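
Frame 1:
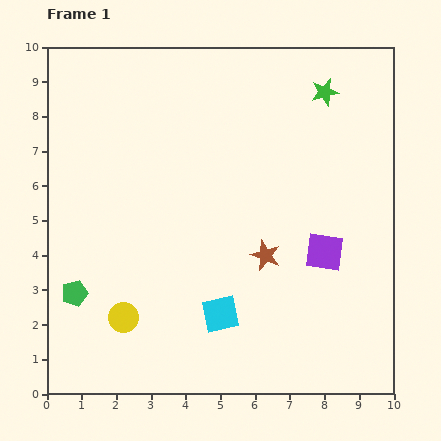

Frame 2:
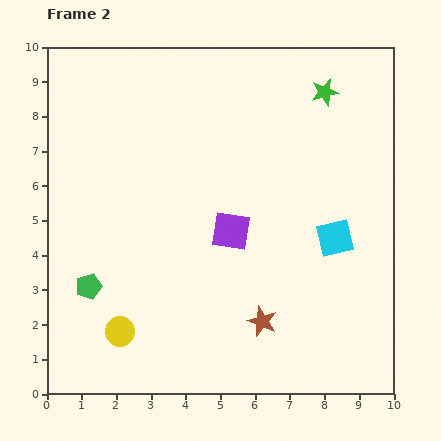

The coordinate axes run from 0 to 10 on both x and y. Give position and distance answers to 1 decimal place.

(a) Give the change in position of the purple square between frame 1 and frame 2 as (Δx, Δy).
(-2.7, 0.6)

The purple square was at (8.0, 4.1) in frame 1 and (5.3, 4.7) in frame 2.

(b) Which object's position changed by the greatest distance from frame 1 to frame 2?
the cyan square

(moved 4.0; next 2.8)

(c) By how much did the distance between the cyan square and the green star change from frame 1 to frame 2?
-2.9

Distance in frame 1: 7.1. Distance in frame 2: 4.2.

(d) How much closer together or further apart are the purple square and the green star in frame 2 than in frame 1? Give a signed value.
+0.2

Distance in frame 1: 4.6. Distance in frame 2: 4.8.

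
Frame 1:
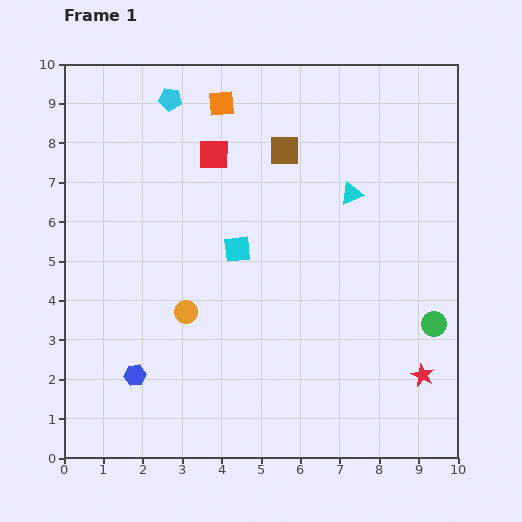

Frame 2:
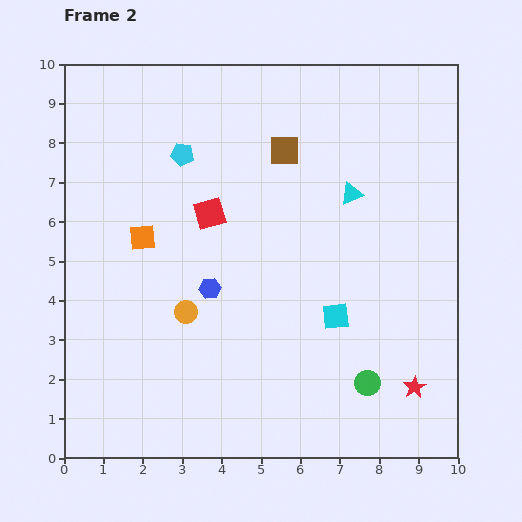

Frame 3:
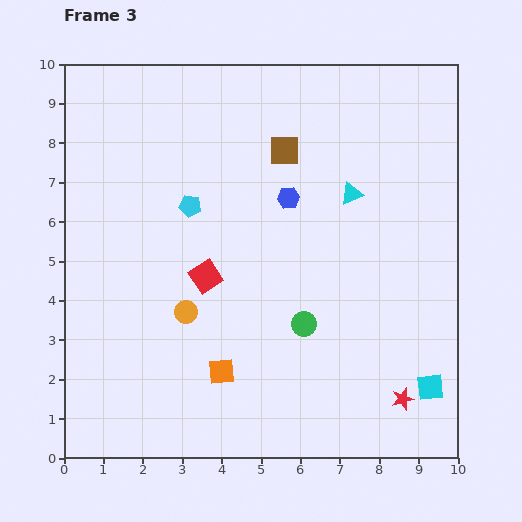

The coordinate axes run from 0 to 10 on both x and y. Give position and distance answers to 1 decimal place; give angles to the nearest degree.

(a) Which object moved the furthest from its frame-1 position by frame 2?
the orange square

(moved 3.9; next 3.0)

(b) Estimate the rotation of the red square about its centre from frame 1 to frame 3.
34° counter-clockwise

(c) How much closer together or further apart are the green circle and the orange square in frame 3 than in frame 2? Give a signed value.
-4.4

Distance in frame 2: 6.8. Distance in frame 3: 2.4.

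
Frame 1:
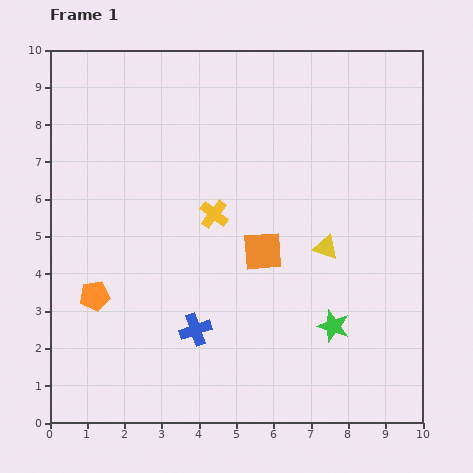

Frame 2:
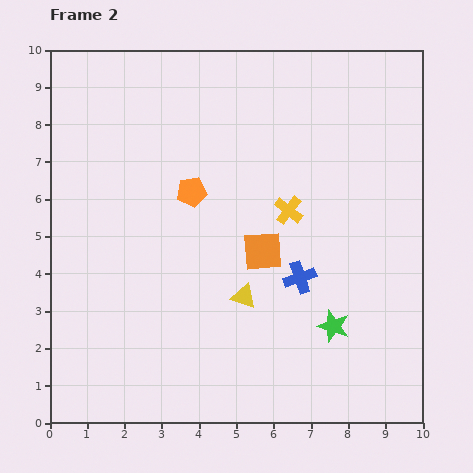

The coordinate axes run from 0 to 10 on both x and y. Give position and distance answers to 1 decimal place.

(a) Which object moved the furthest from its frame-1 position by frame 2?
the orange pentagon

(moved 3.8; next 3.1)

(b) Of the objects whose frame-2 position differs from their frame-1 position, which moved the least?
the yellow cross

(moved 2.0)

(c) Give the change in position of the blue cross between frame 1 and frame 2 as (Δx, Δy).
(2.8, 1.4)

The blue cross was at (3.9, 2.5) in frame 1 and (6.7, 3.9) in frame 2.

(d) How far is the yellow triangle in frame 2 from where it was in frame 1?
2.6

The yellow triangle moved from (7.4, 4.7) to (5.2, 3.4), a distance of √(2.2² + 1.3²) ≈ 2.6.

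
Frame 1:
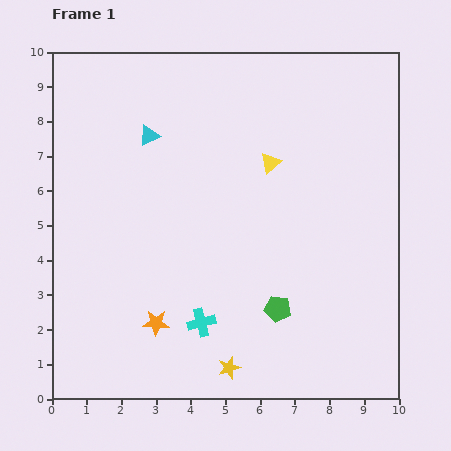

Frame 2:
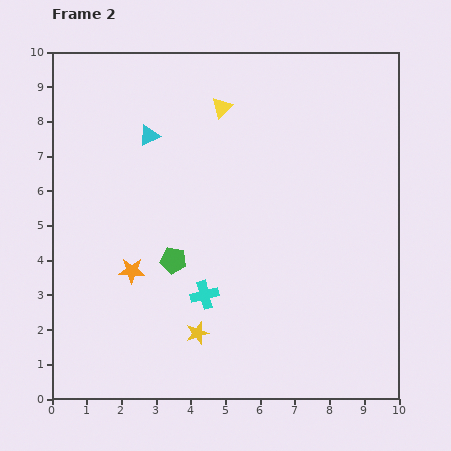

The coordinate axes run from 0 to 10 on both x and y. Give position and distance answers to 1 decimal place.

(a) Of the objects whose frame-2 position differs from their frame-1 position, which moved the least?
the cyan cross

(moved 0.8)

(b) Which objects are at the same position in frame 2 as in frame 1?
the cyan triangle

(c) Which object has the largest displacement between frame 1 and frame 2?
the green pentagon

(moved 3.3; next 2.1)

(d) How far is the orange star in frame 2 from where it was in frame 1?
1.7

The orange star moved from (3.0, 2.2) to (2.3, 3.7), a distance of √(0.7² + 1.5²) ≈ 1.7.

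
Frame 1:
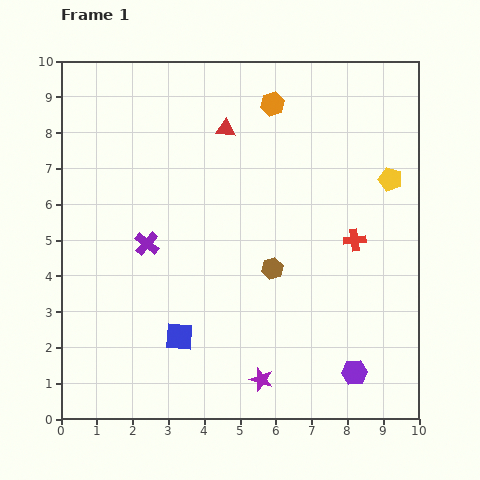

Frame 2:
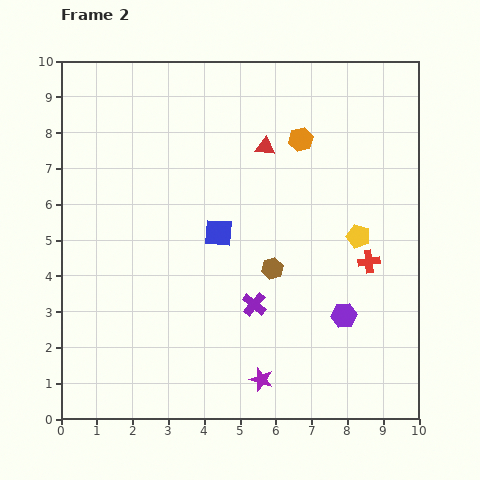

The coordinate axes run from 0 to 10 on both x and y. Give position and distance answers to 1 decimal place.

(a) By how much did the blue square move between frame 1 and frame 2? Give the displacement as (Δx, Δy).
(1.1, 2.9)

The blue square was at (3.3, 2.3) in frame 1 and (4.4, 5.2) in frame 2.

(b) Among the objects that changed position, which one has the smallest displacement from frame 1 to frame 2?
the red cross

(moved 0.7)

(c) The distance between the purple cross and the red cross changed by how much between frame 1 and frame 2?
-2.4

Distance in frame 1: 5.8. Distance in frame 2: 3.4.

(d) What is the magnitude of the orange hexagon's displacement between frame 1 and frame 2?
1.3

The orange hexagon moved from (5.9, 8.8) to (6.7, 7.8), a distance of √(0.8² + 1.0²) ≈ 1.3.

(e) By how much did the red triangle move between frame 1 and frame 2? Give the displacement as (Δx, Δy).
(1.1, -0.5)

The red triangle was at (4.6, 8.1) in frame 1 and (5.7, 7.6) in frame 2.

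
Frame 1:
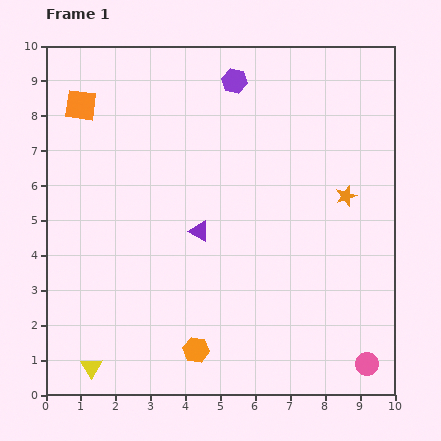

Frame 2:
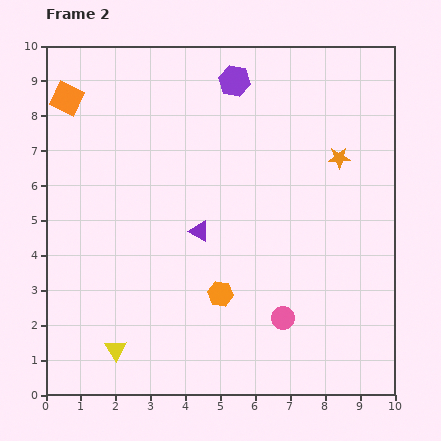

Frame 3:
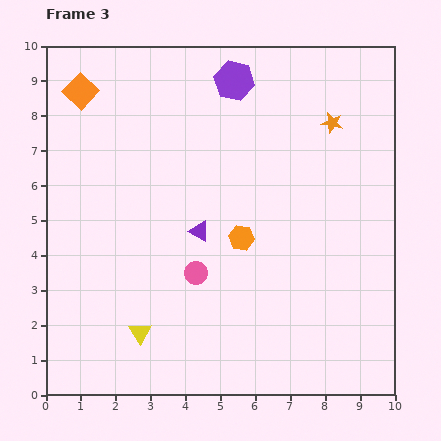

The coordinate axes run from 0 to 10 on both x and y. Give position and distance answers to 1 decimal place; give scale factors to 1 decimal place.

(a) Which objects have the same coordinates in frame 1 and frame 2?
the purple triangle, the purple hexagon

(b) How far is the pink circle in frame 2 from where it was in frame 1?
2.7

The pink circle moved from (9.2, 0.9) to (6.8, 2.2), a distance of √(2.4² + 1.3²) ≈ 2.7.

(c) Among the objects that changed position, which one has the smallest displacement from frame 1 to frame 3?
the orange square

(moved 0.4)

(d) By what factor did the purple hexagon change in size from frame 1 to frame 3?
1.6×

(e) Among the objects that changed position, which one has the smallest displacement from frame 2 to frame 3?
the orange square

(moved 0.4)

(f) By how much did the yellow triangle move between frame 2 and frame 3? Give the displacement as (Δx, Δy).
(0.7, 0.5)

The yellow triangle was at (2.0, 1.3) in frame 2 and (2.7, 1.8) in frame 3.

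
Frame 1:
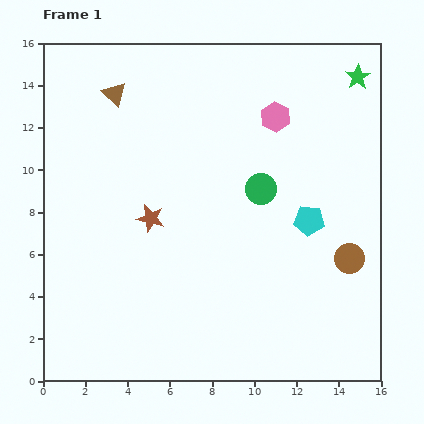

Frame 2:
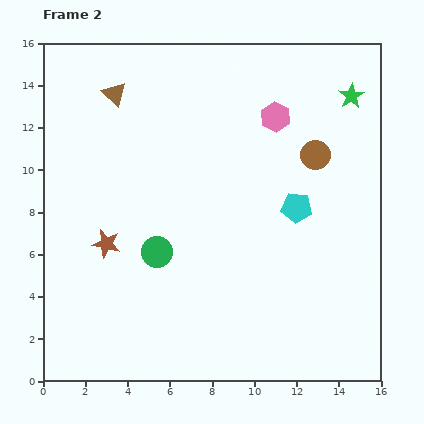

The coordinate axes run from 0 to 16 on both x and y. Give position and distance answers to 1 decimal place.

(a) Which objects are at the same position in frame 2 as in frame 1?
the pink hexagon, the brown triangle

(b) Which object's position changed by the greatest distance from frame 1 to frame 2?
the green circle

(moved 5.7; next 5.2)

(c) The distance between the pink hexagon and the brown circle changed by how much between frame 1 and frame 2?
-5.0

Distance in frame 1: 7.6. Distance in frame 2: 2.6.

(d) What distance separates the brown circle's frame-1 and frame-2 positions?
5.2

The brown circle moved from (14.5, 5.8) to (12.9, 10.7), a distance of √(1.6² + 4.9²) ≈ 5.2.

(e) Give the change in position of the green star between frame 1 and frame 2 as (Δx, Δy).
(-0.3, -0.9)

The green star was at (14.9, 14.4) in frame 1 and (14.6, 13.5) in frame 2.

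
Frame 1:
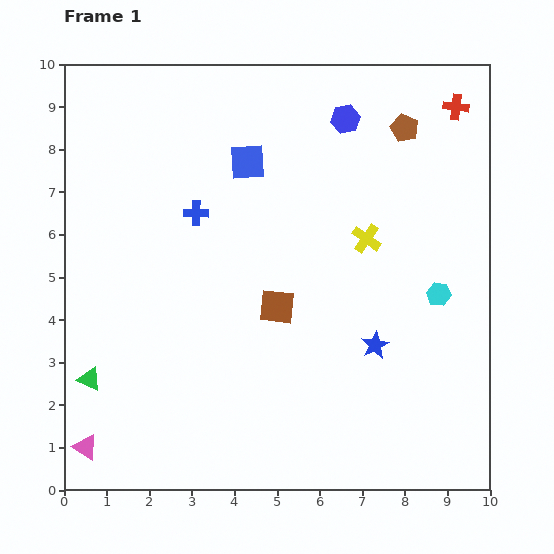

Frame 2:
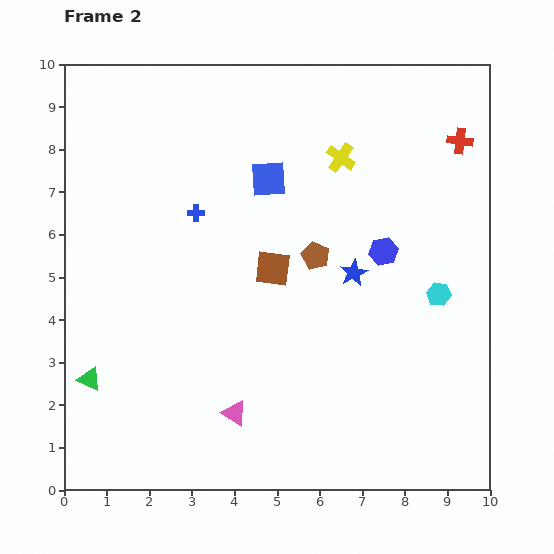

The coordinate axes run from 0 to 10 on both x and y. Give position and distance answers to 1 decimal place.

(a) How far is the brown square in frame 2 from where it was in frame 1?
0.9

The brown square moved from (5.0, 4.3) to (4.9, 5.2), a distance of √(0.1² + 0.9²) ≈ 0.9.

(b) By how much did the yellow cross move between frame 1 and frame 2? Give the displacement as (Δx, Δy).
(-0.6, 1.9)

The yellow cross was at (7.1, 5.9) in frame 1 and (6.5, 7.8) in frame 2.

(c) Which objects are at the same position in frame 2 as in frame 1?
the blue cross, the cyan hexagon, the green triangle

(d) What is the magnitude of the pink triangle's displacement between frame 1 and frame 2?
3.6

The pink triangle moved from (0.5, 1.0) to (4.0, 1.8), a distance of √(3.5² + 0.8²) ≈ 3.6.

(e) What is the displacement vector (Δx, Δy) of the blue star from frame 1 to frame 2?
(-0.5, 1.7)

The blue star was at (7.3, 3.4) in frame 1 and (6.8, 5.1) in frame 2.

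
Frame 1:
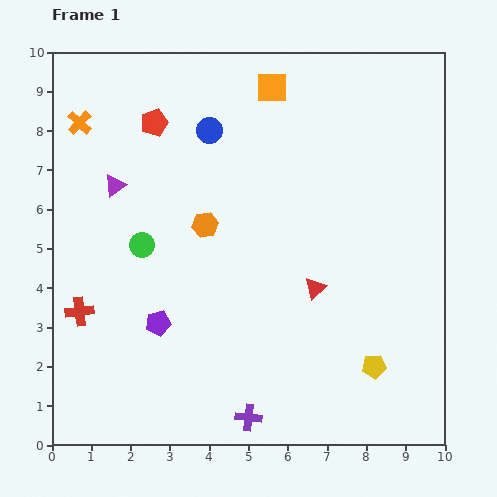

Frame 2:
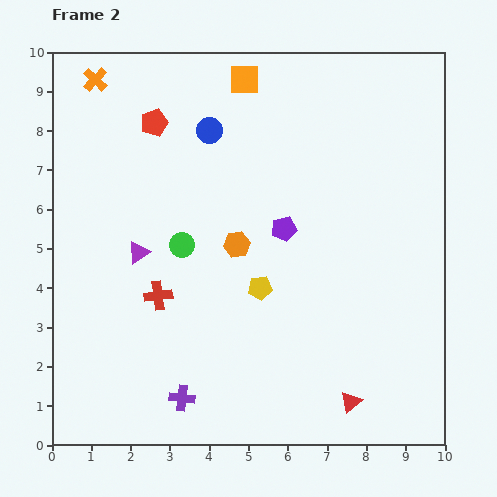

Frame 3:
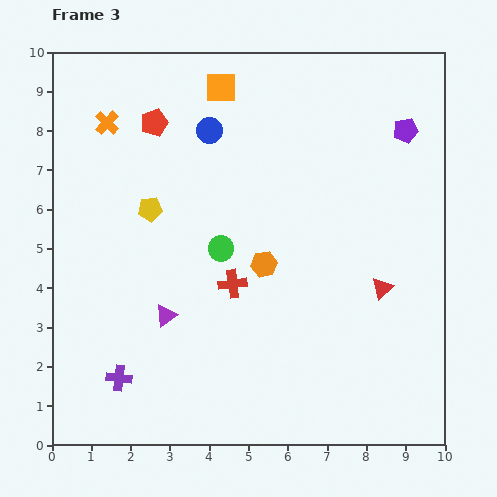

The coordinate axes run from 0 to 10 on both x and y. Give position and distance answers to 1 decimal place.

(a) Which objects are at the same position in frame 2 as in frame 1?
the red pentagon, the blue circle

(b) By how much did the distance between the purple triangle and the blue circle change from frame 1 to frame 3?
+2.0

Distance in frame 1: 2.8. Distance in frame 3: 4.8.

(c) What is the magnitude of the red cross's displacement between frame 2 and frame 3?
1.9

The red cross moved from (2.7, 3.8) to (4.6, 4.1), a distance of √(1.9² + 0.3²) ≈ 1.9.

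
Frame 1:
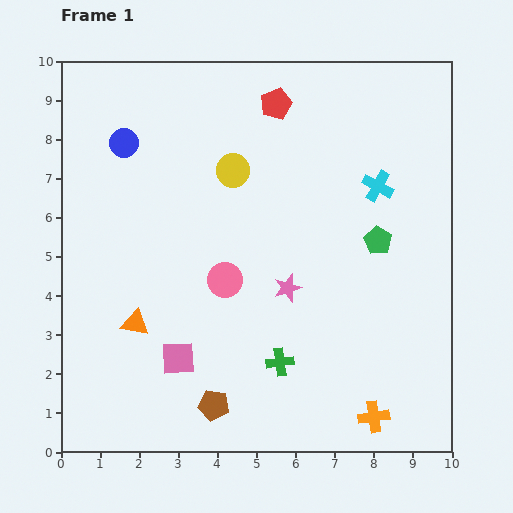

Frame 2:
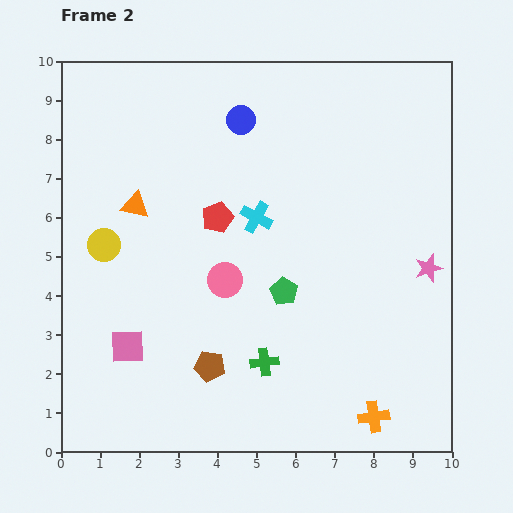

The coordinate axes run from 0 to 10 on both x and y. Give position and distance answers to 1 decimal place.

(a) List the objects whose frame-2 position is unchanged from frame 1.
the pink circle, the orange cross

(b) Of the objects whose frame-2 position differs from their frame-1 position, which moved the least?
the green cross

(moved 0.4)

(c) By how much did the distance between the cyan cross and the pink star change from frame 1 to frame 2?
+1.1

Distance in frame 1: 3.5. Distance in frame 2: 4.6.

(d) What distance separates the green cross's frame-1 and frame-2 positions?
0.4

The green cross moved from (5.6, 2.3) to (5.2, 2.3), a distance of √(0.4² + 0.0²) ≈ 0.4.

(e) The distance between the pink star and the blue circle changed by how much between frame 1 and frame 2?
+0.5

Distance in frame 1: 5.6. Distance in frame 2: 6.1.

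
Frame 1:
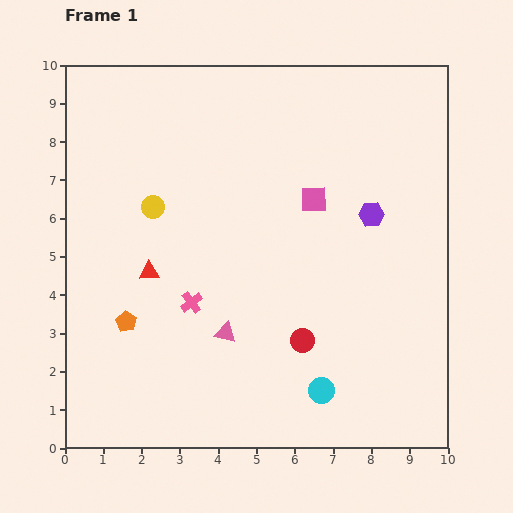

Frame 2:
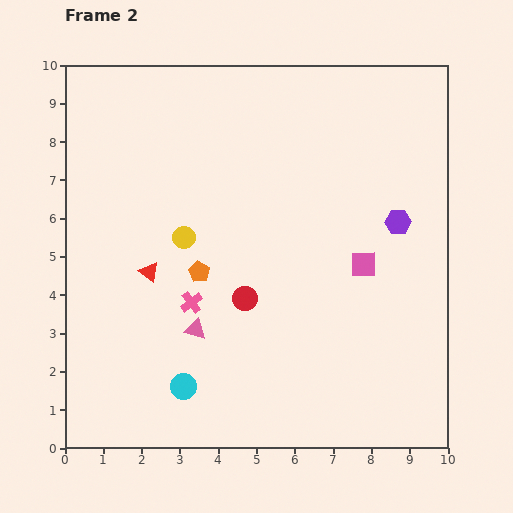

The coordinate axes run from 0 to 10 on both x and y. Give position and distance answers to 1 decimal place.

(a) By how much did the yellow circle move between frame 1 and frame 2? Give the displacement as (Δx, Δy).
(0.8, -0.8)

The yellow circle was at (2.3, 6.3) in frame 1 and (3.1, 5.5) in frame 2.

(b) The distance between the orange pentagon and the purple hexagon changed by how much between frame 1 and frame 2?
-1.6

Distance in frame 1: 7.0. Distance in frame 2: 5.4.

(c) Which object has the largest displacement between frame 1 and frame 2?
the cyan circle

(moved 3.6; next 2.3)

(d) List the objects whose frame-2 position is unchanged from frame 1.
the pink cross, the red triangle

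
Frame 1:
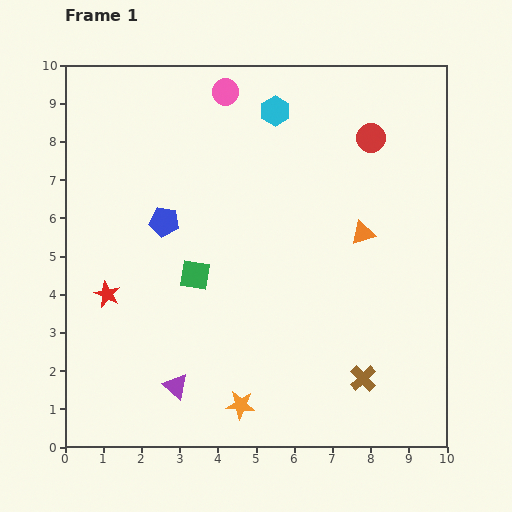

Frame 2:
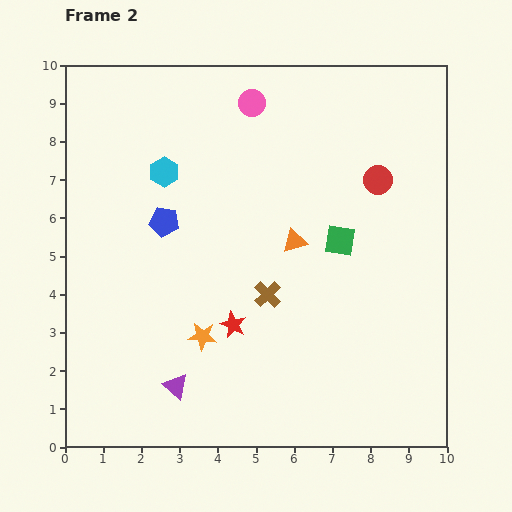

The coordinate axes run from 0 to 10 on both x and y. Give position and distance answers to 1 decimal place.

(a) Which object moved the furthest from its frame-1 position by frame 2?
the green square

(moved 3.9; next 3.4)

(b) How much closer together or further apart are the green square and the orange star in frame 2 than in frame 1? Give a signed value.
+0.8

Distance in frame 1: 3.6. Distance in frame 2: 4.4.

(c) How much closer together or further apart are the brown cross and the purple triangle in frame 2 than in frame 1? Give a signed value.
-1.5

Distance in frame 1: 4.9. Distance in frame 2: 3.4.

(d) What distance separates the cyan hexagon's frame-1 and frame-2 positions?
3.3

The cyan hexagon moved from (5.5, 8.8) to (2.6, 7.2), a distance of √(2.9² + 1.6²) ≈ 3.3.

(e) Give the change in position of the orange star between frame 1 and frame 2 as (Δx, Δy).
(-1.0, 1.8)

The orange star was at (4.6, 1.1) in frame 1 and (3.6, 2.9) in frame 2.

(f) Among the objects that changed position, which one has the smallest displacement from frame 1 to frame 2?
the pink circle

(moved 0.8)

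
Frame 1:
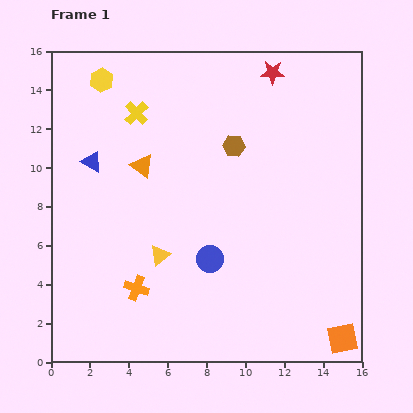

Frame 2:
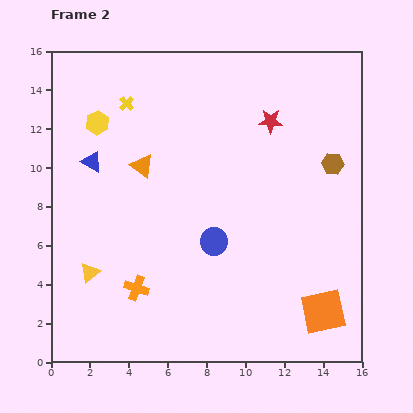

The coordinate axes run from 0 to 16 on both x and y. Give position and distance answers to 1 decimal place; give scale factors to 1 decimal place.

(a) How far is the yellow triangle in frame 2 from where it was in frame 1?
3.7

The yellow triangle moved from (5.6, 5.5) to (2.0, 4.6), a distance of √(3.6² + 0.9²) ≈ 3.7.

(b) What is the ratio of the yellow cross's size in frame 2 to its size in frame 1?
0.6×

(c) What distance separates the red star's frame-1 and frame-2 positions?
2.5

The red star moved from (11.4, 14.9) to (11.3, 12.4), a distance of √(0.1² + 2.5²) ≈ 2.5.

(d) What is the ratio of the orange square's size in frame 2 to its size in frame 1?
1.4×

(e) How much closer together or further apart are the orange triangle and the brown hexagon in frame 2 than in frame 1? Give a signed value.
+5.0

Distance in frame 1: 4.8. Distance in frame 2: 9.8.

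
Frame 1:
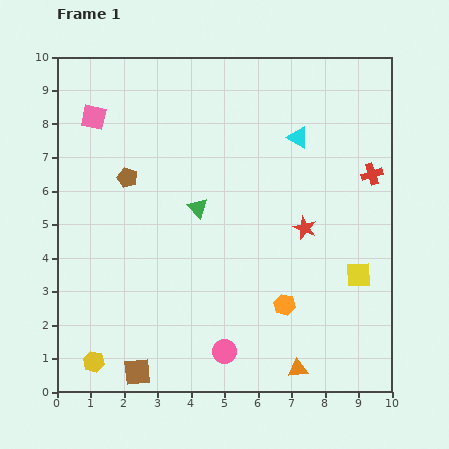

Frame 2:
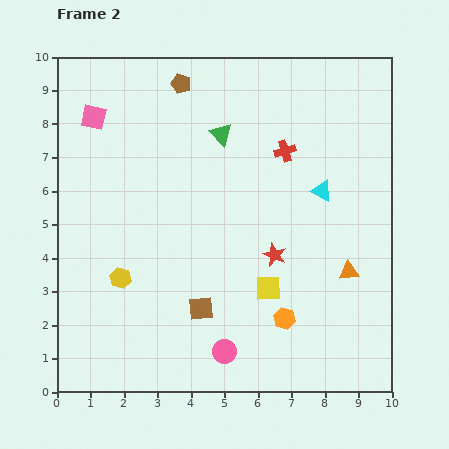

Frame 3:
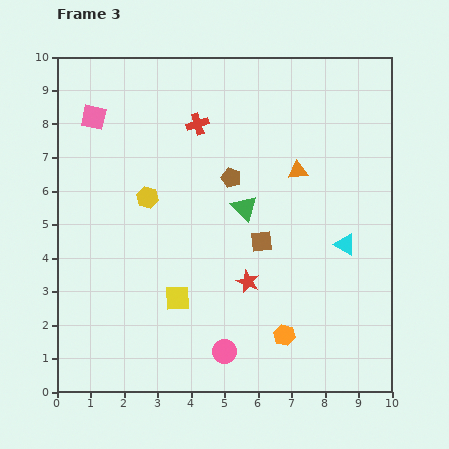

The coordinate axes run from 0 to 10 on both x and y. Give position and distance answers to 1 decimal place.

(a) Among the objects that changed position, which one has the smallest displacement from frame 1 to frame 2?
the orange hexagon

(moved 0.4)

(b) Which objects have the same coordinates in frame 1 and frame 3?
the pink square, the pink circle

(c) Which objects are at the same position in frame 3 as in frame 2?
the pink square, the pink circle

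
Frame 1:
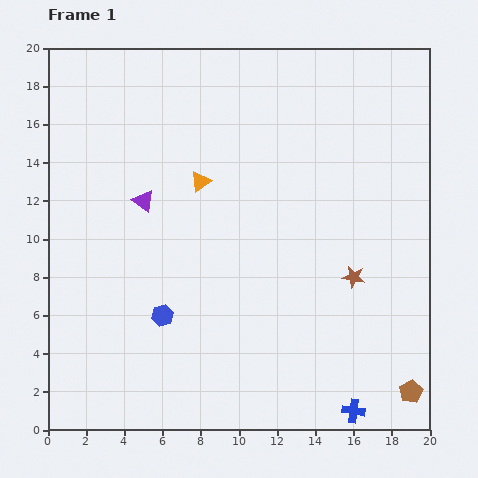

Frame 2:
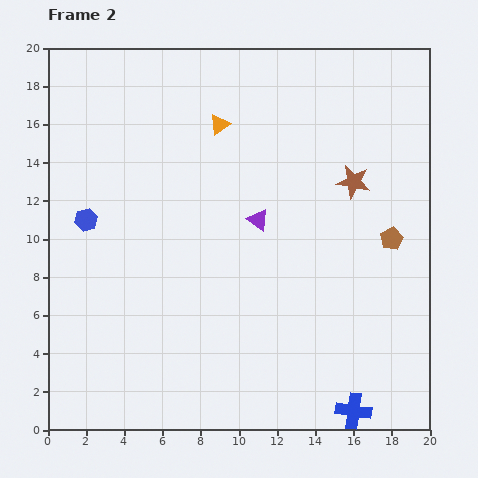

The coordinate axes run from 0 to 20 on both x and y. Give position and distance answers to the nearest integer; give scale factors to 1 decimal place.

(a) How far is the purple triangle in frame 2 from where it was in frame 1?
6

The purple triangle moved from (5, 12) to (11, 11), a distance of √(6² + 1²) ≈ 6.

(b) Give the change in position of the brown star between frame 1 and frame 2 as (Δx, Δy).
(0, 5)

The brown star was at (16, 8) in frame 1 and (16, 13) in frame 2.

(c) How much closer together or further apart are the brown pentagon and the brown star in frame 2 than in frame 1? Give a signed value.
-3

Distance in frame 1: 7. Distance in frame 2: 4.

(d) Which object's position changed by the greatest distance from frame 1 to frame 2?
the brown pentagon

(moved 8; next 6)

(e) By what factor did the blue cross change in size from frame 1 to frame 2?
1.5×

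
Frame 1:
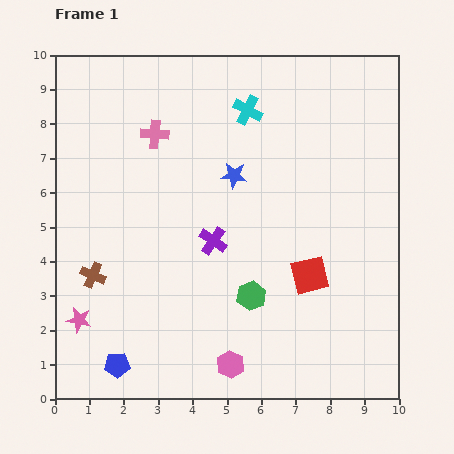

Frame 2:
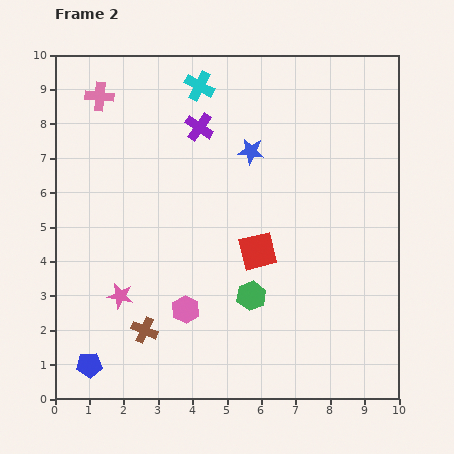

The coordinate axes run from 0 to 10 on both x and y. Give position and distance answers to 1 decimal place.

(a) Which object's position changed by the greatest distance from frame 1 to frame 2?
the purple cross

(moved 3.3; next 2.2)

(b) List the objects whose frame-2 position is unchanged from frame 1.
the green hexagon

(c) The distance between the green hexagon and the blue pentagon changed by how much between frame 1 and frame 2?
+0.7

Distance in frame 1: 4.4. Distance in frame 2: 5.1.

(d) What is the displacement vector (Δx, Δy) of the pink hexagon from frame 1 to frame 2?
(-1.3, 1.6)

The pink hexagon was at (5.1, 1.0) in frame 1 and (3.8, 2.6) in frame 2.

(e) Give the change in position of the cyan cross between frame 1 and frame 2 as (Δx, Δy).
(-1.4, 0.7)

The cyan cross was at (5.6, 8.4) in frame 1 and (4.2, 9.1) in frame 2.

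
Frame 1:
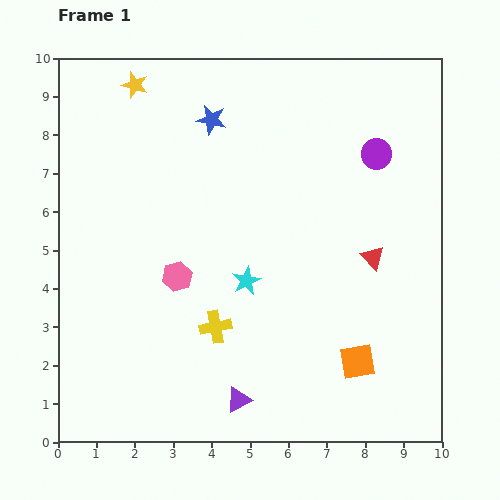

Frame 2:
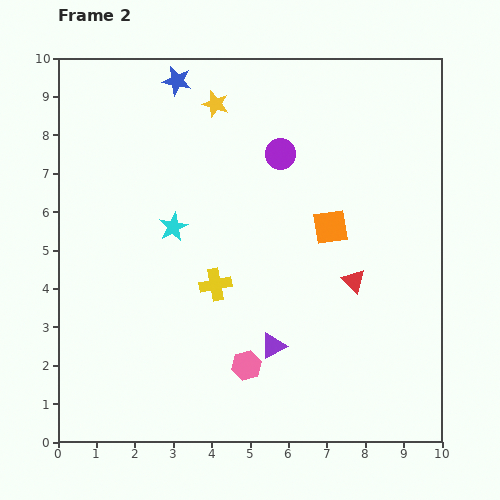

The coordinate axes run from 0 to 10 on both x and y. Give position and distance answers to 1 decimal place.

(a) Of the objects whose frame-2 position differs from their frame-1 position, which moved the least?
the red triangle

(moved 0.8)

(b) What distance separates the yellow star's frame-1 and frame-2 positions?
2.2

The yellow star moved from (2.0, 9.3) to (4.1, 8.8), a distance of √(2.1² + 0.5²) ≈ 2.2.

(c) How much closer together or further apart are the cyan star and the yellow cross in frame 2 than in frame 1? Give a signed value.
+0.5

Distance in frame 1: 1.4. Distance in frame 2: 1.9.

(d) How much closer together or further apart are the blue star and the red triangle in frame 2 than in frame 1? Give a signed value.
+1.4

Distance in frame 1: 5.5. Distance in frame 2: 6.9.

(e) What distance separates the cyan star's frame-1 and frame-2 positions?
2.4

The cyan star moved from (4.9, 4.2) to (3.0, 5.6), a distance of √(1.9² + 1.4²) ≈ 2.4.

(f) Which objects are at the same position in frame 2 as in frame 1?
none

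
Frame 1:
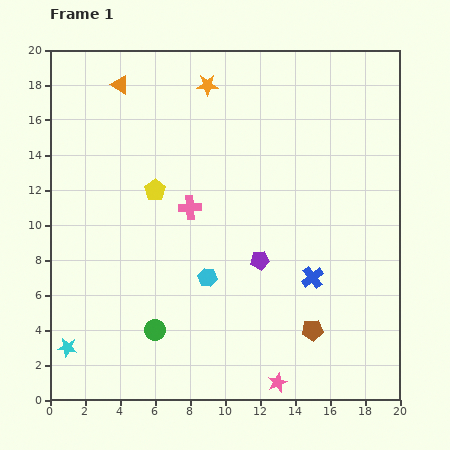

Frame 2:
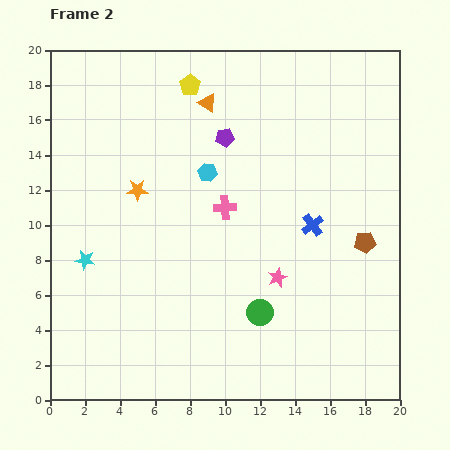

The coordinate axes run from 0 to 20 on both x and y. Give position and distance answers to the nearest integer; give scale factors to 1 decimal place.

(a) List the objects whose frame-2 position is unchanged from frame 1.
none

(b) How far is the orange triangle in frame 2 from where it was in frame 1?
5

The orange triangle moved from (4, 18) to (9, 17), a distance of √(5² + 1²) ≈ 5.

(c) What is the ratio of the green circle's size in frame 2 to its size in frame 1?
1.3×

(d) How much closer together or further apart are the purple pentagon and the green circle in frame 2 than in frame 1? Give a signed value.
+3

Distance in frame 1: 7. Distance in frame 2: 10.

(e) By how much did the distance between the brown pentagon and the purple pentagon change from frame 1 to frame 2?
+5

Distance in frame 1: 5. Distance in frame 2: 10.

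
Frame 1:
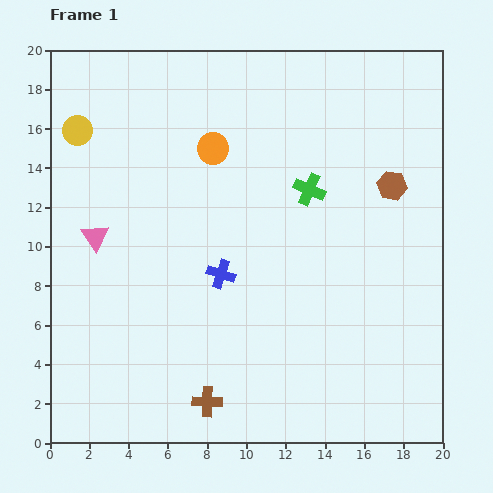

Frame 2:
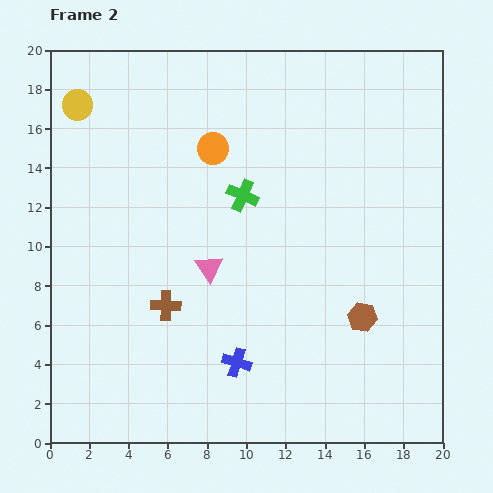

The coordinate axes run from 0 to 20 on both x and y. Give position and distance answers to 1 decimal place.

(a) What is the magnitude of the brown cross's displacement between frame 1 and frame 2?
5.3

The brown cross moved from (8.0, 2.1) to (5.9, 7.0), a distance of √(2.1² + 4.9²) ≈ 5.3.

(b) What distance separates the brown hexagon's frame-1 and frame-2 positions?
6.9

The brown hexagon moved from (17.4, 13.1) to (15.9, 6.4), a distance of √(1.5² + 6.7²) ≈ 6.9.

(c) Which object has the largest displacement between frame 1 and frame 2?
the brown hexagon

(moved 6.9; next 6.0)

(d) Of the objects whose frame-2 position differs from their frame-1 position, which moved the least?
the yellow circle

(moved 1.3)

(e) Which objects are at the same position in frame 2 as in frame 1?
the orange circle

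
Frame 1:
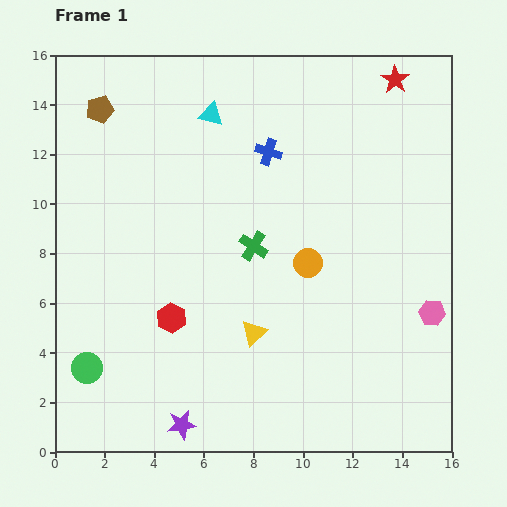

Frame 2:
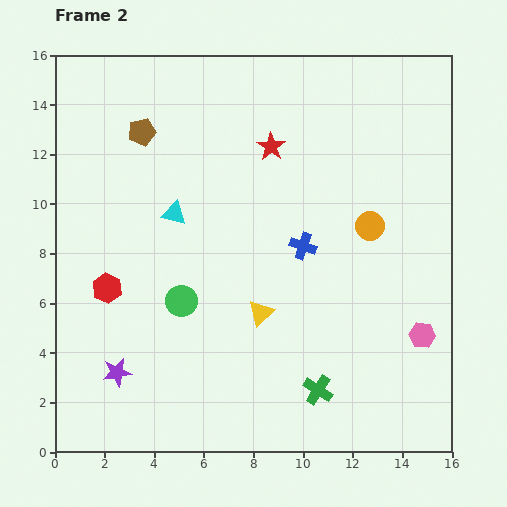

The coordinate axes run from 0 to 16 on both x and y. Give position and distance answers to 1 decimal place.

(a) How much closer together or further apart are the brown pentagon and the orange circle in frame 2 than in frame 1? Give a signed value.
-0.4

Distance in frame 1: 10.4. Distance in frame 2: 10.0.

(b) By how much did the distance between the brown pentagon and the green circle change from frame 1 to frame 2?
-3.4

Distance in frame 1: 10.4. Distance in frame 2: 7.0.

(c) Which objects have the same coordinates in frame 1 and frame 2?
none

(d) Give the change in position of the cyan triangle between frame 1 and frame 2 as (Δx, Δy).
(-1.5, -4.0)

The cyan triangle was at (6.3, 13.6) in frame 1 and (4.8, 9.6) in frame 2.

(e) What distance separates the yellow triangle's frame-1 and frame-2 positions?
0.9

The yellow triangle moved from (8.0, 4.8) to (8.3, 5.6), a distance of √(0.3² + 0.8²) ≈ 0.9.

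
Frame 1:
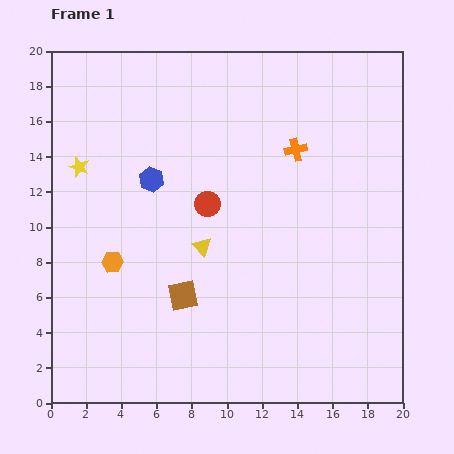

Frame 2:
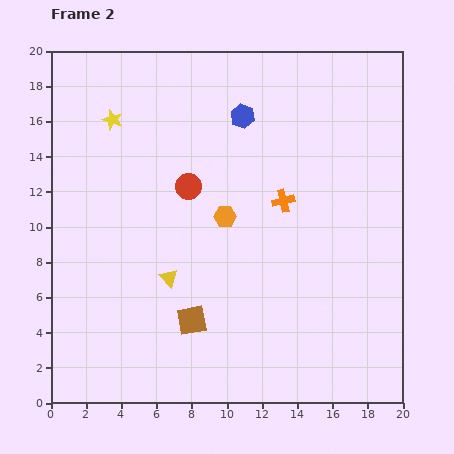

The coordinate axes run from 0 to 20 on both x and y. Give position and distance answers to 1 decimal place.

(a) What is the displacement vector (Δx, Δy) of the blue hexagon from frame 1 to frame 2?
(5.2, 3.6)

The blue hexagon was at (5.7, 12.7) in frame 1 and (10.9, 16.3) in frame 2.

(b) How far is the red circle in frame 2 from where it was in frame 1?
1.5

The red circle moved from (8.9, 11.3) to (7.8, 12.3), a distance of √(1.1² + 1.0²) ≈ 1.5.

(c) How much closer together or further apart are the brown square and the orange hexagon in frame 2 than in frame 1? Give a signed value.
+1.8

Distance in frame 1: 4.4. Distance in frame 2: 6.2.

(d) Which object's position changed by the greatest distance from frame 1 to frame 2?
the orange hexagon

(moved 6.9; next 6.3)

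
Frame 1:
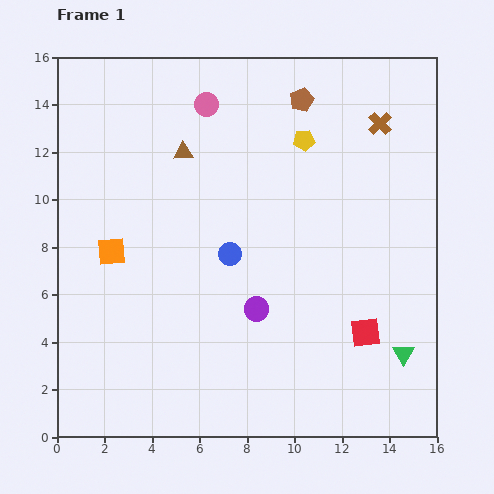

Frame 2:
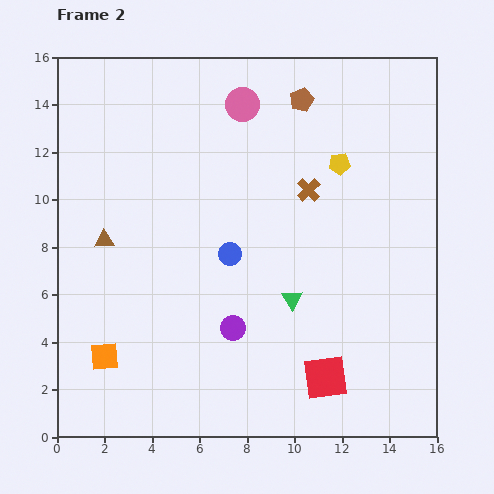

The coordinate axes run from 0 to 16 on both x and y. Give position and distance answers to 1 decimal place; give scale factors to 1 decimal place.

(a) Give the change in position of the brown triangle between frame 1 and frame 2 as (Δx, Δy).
(-3.3, -3.7)

The brown triangle was at (5.3, 12.0) in frame 1 and (2.0, 8.3) in frame 2.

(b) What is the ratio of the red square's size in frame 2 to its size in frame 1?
1.5×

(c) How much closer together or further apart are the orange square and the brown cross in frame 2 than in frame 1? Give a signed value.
-1.4

Distance in frame 1: 12.5. Distance in frame 2: 11.1.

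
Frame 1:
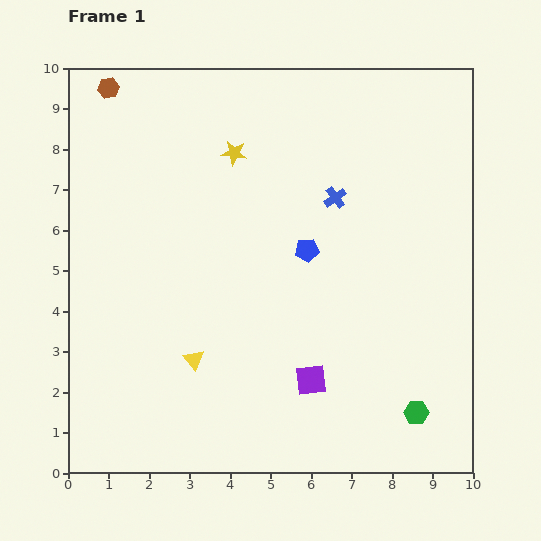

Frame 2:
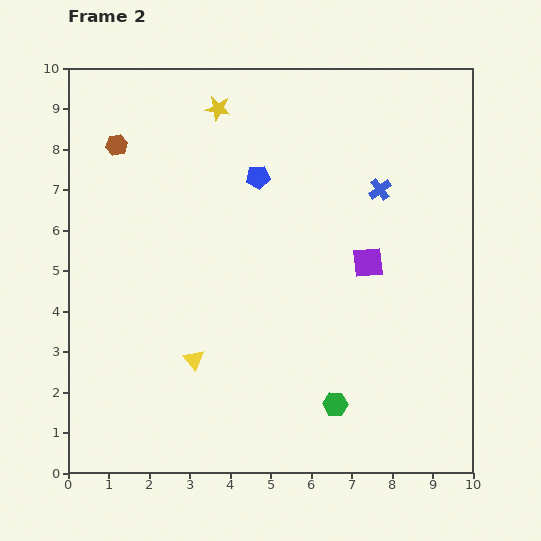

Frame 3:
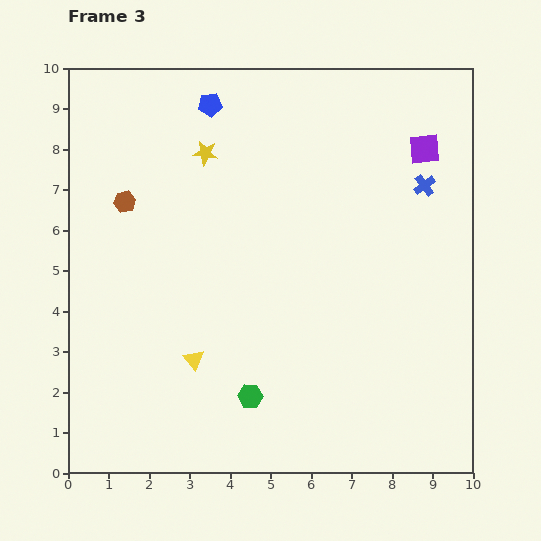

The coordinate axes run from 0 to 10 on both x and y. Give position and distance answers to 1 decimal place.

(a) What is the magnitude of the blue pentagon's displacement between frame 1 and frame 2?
2.2

The blue pentagon moved from (5.9, 5.5) to (4.7, 7.3), a distance of √(1.2² + 1.8²) ≈ 2.2.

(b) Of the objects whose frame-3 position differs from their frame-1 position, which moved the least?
the yellow star

(moved 0.7)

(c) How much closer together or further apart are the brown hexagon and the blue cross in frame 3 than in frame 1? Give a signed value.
+1.2

Distance in frame 1: 6.2. Distance in frame 3: 7.4.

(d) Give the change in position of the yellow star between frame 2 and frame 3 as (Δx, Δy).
(-0.3, -1.1)

The yellow star was at (3.7, 9.0) in frame 2 and (3.4, 7.9) in frame 3.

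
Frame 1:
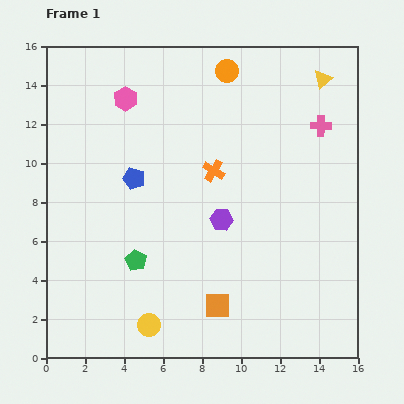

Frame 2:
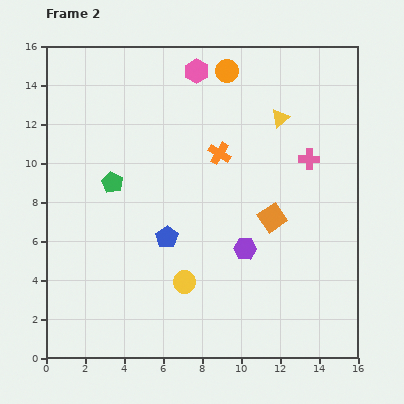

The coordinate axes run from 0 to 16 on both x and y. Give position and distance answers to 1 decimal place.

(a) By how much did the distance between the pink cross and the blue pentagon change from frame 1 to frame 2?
-1.7

Distance in frame 1: 10.0. Distance in frame 2: 8.3.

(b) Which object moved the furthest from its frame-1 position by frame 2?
the orange square

(moved 5.3; next 4.2)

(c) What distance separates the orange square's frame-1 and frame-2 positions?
5.3

The orange square moved from (8.8, 2.7) to (11.6, 7.2), a distance of √(2.8² + 4.5²) ≈ 5.3.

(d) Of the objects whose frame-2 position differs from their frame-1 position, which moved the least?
the orange cross

(moved 0.9)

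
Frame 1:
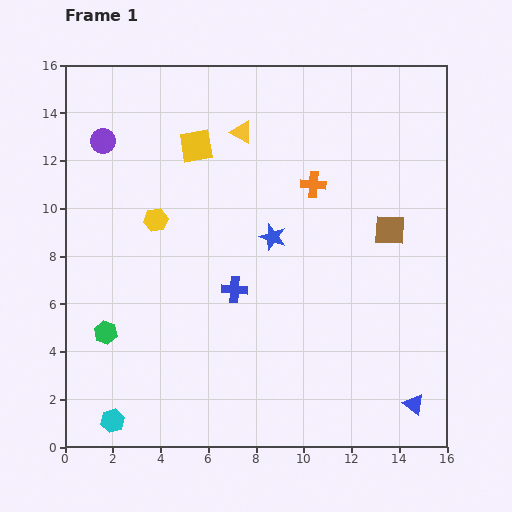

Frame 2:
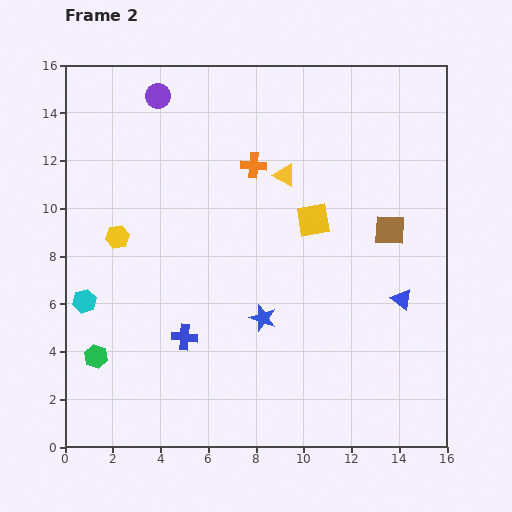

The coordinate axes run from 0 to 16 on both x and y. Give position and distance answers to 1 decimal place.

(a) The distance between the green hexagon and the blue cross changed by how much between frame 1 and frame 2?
-1.9

Distance in frame 1: 5.7. Distance in frame 2: 3.8.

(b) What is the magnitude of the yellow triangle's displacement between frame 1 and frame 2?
2.5

The yellow triangle moved from (7.4, 13.2) to (9.2, 11.4), a distance of √(1.8² + 1.8²) ≈ 2.5.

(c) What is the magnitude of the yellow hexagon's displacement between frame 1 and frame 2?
1.7

The yellow hexagon moved from (3.8, 9.5) to (2.2, 8.8), a distance of √(1.6² + 0.7²) ≈ 1.7.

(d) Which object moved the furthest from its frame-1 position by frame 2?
the yellow square

(moved 5.8; next 5.1)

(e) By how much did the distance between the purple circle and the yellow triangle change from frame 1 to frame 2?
+0.4

Distance in frame 1: 5.8. Distance in frame 2: 6.2.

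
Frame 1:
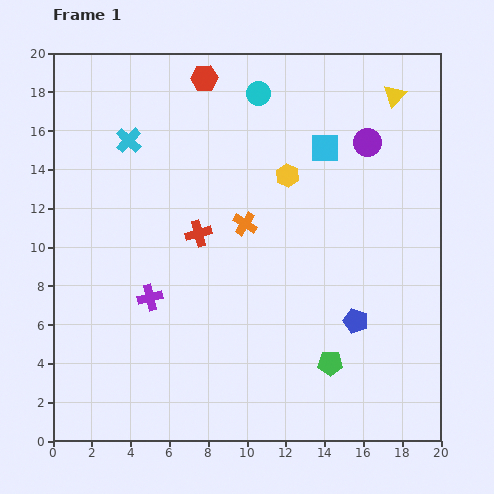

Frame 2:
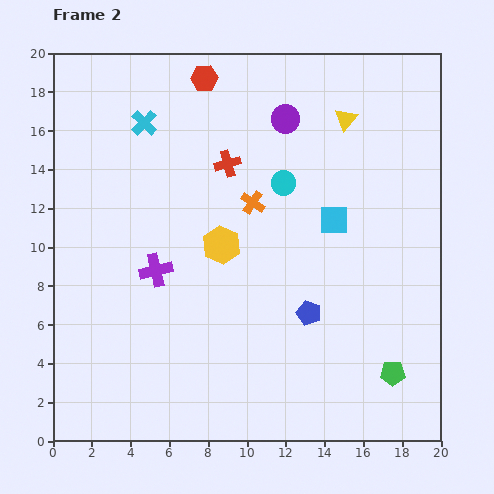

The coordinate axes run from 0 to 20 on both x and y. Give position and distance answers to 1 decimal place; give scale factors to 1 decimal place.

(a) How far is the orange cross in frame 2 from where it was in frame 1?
1.2

The orange cross moved from (9.9, 11.2) to (10.3, 12.3), a distance of √(0.4² + 1.1²) ≈ 1.2.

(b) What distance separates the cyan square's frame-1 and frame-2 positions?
3.7

The cyan square moved from (14.0, 15.1) to (14.5, 11.4), a distance of √(0.5² + 3.7²) ≈ 3.7.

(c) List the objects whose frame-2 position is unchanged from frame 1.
the red hexagon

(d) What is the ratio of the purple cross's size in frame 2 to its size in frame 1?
1.3×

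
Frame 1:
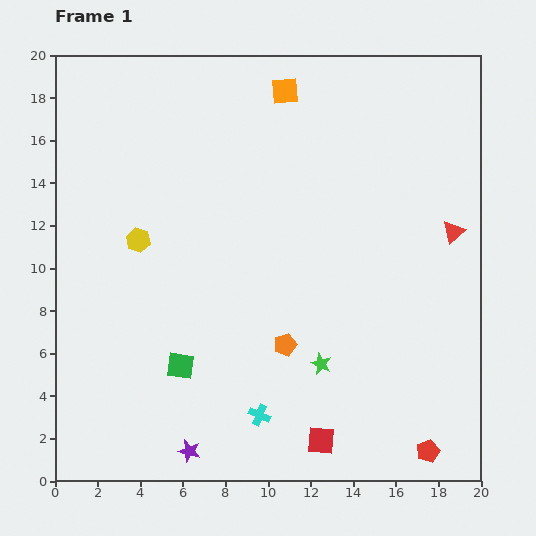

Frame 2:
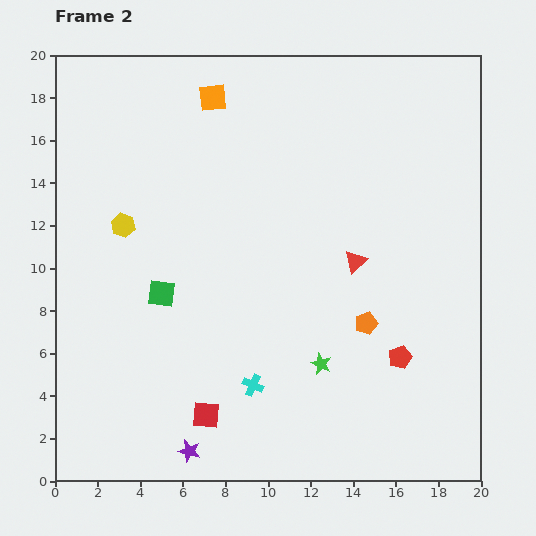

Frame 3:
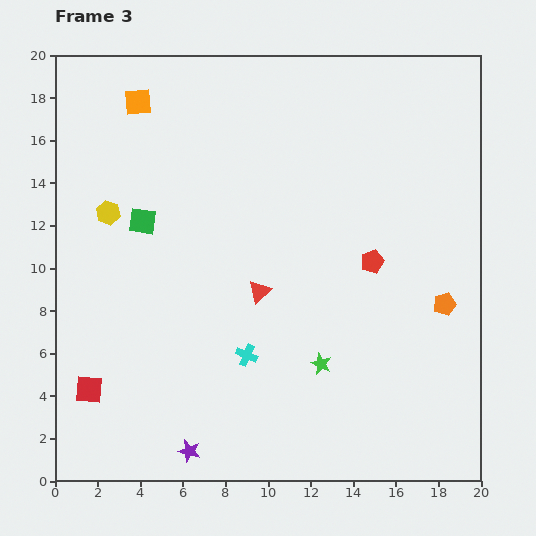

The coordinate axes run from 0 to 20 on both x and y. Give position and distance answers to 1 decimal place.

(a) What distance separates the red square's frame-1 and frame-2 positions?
5.5

The red square moved from (12.5, 1.9) to (7.1, 3.1), a distance of √(5.4² + 1.2²) ≈ 5.5.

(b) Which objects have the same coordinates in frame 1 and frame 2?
the green star, the purple star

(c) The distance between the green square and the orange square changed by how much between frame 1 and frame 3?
-8.2

Distance in frame 1: 13.8. Distance in frame 3: 5.6.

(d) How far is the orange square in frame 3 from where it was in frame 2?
3.5

The orange square moved from (7.4, 18.0) to (3.9, 17.8), a distance of √(3.5² + 0.2²) ≈ 3.5.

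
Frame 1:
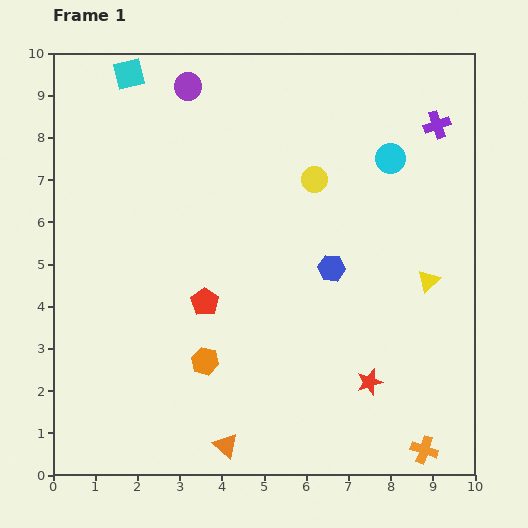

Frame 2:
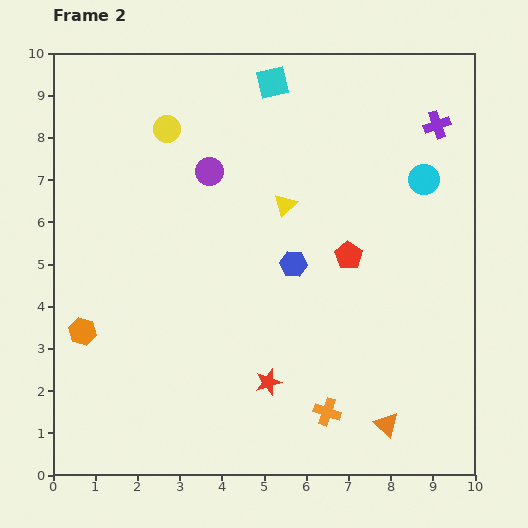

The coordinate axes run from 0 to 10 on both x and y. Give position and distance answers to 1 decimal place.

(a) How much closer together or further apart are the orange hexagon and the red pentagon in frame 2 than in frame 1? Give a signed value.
+5.2

Distance in frame 1: 1.4. Distance in frame 2: 6.6.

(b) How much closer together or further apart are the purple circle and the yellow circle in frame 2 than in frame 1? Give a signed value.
-2.3

Distance in frame 1: 3.7. Distance in frame 2: 1.4.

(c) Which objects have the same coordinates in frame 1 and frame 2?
the purple cross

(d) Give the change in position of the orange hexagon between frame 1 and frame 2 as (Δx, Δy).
(-2.9, 0.7)

The orange hexagon was at (3.6, 2.7) in frame 1 and (0.7, 3.4) in frame 2.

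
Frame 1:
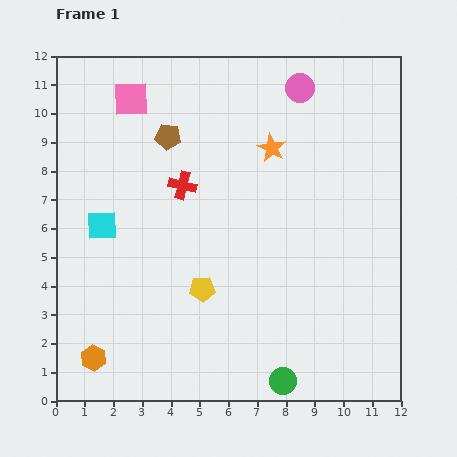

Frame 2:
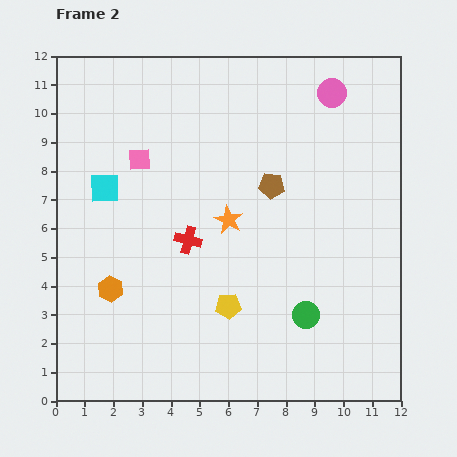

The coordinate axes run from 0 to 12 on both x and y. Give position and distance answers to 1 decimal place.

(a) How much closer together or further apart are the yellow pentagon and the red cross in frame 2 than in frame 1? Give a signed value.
-1.0

Distance in frame 1: 3.7. Distance in frame 2: 2.7.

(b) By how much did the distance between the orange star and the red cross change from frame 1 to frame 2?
-1.8

Distance in frame 1: 3.4. Distance in frame 2: 1.6.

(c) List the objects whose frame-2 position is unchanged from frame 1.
none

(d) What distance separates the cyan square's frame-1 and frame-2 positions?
1.3

The cyan square moved from (1.6, 6.1) to (1.7, 7.4), a distance of √(0.1² + 1.3²) ≈ 1.3.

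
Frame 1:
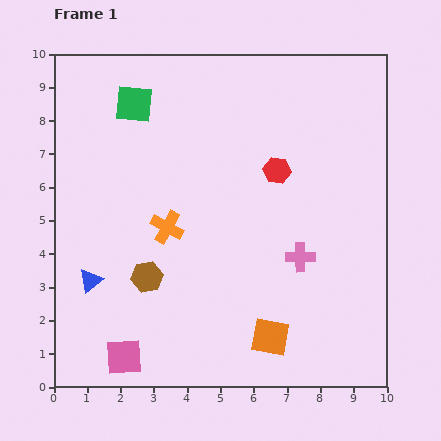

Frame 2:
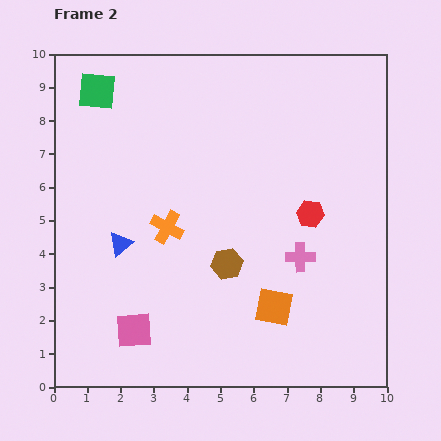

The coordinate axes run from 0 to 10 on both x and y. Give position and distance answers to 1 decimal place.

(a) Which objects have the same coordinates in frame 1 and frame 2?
the pink cross, the orange cross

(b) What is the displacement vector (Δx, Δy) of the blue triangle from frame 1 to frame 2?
(0.9, 1.1)

The blue triangle was at (1.1, 3.2) in frame 1 and (2.0, 4.3) in frame 2.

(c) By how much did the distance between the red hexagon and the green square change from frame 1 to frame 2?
+2.7

Distance in frame 1: 4.7. Distance in frame 2: 7.4.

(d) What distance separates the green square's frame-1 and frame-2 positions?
1.2

The green square moved from (2.4, 8.5) to (1.3, 8.9), a distance of √(1.1² + 0.4²) ≈ 1.2.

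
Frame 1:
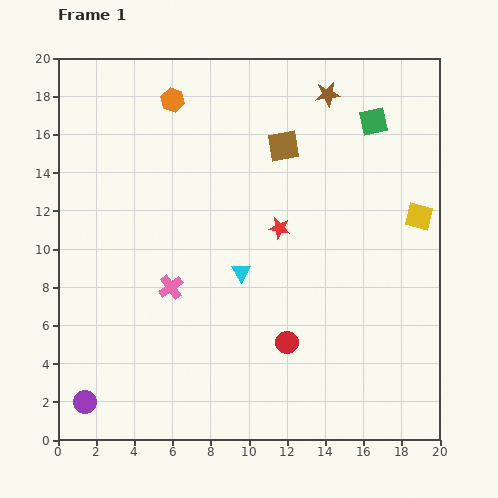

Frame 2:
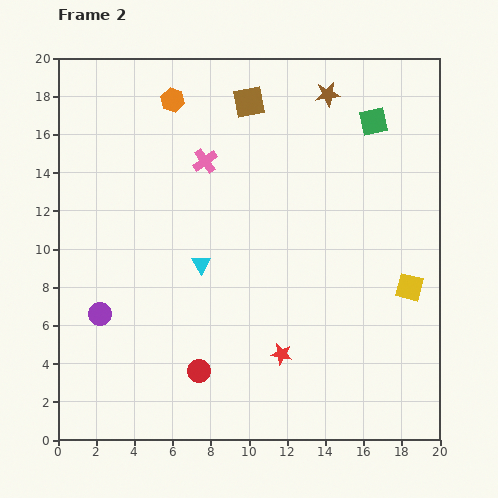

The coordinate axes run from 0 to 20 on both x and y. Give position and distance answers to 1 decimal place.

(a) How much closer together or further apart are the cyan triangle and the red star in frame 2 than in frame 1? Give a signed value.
+3.3

Distance in frame 1: 3.0. Distance in frame 2: 6.3.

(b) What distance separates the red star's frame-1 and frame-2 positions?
6.6

The red star moved from (11.6, 11.1) to (11.7, 4.5), a distance of √(0.1² + 6.6²) ≈ 6.6.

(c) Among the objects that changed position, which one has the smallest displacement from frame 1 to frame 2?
the cyan triangle

(moved 2.1)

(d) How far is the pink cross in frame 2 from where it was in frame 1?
6.8

The pink cross moved from (5.9, 8.0) to (7.7, 14.6), a distance of √(1.8² + 6.6²) ≈ 6.8.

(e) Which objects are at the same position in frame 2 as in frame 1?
the green square, the orange hexagon, the brown star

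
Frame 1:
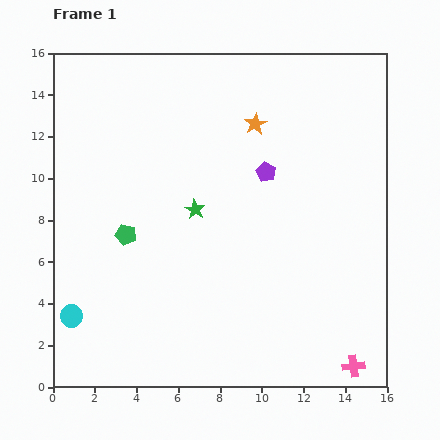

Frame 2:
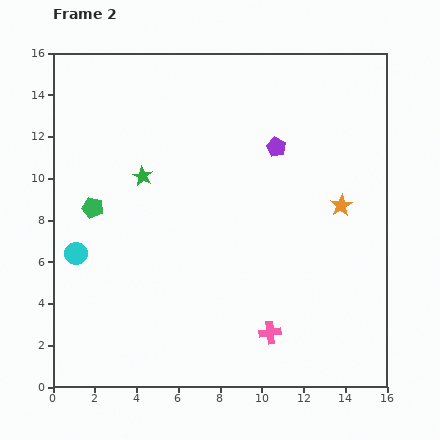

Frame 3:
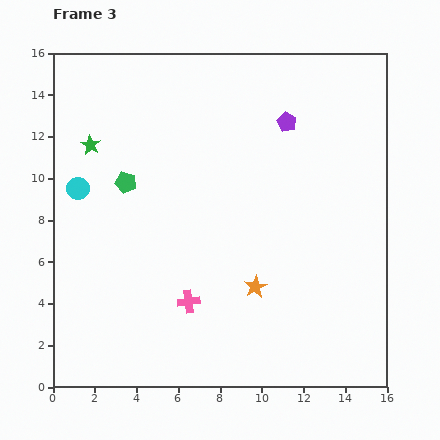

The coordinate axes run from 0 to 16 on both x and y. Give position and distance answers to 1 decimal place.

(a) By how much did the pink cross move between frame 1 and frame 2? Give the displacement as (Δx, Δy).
(-4.0, 1.6)

The pink cross was at (14.4, 1.0) in frame 1 and (10.4, 2.6) in frame 2.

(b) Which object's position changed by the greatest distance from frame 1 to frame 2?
the orange star

(moved 5.7; next 4.3)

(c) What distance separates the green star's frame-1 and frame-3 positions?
5.9

The green star moved from (6.8, 8.5) to (1.8, 11.6), a distance of √(5.0² + 3.1²) ≈ 5.9.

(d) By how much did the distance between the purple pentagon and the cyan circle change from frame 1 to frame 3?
-1.1

Distance in frame 1: 11.6. Distance in frame 3: 10.5.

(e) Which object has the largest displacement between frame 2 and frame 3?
the orange star

(moved 5.7; next 4.2)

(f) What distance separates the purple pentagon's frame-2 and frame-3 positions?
1.3

The purple pentagon moved from (10.7, 11.5) to (11.2, 12.7), a distance of √(0.5² + 1.2²) ≈ 1.3.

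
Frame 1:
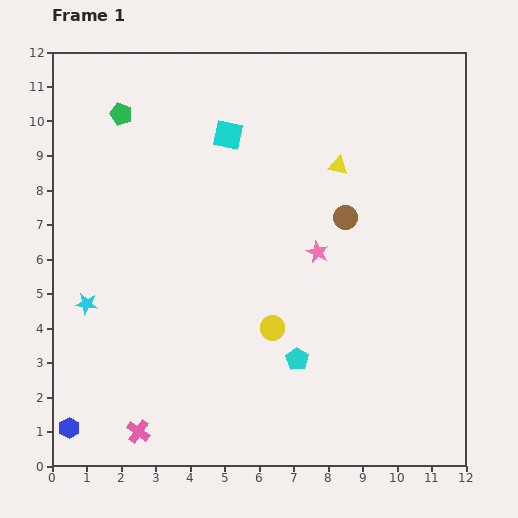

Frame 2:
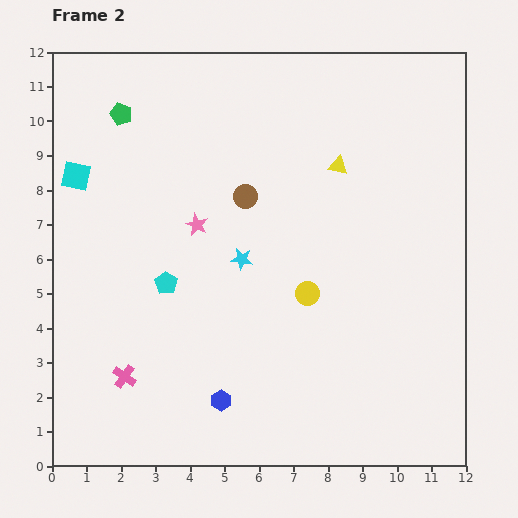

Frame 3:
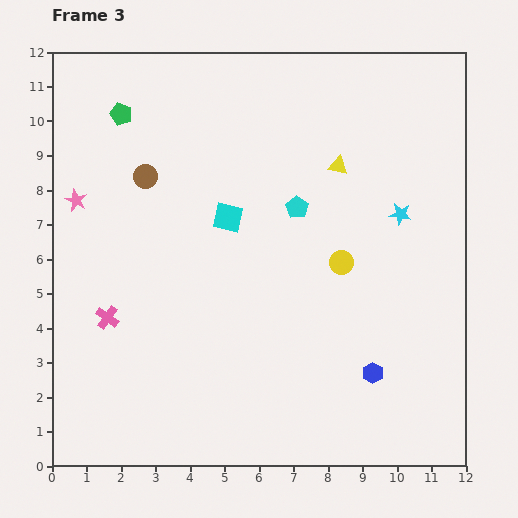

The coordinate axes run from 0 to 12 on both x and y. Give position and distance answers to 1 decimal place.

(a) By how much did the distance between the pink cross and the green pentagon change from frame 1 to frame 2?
-1.6

Distance in frame 1: 9.2. Distance in frame 2: 7.6.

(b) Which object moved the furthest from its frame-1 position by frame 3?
the cyan star

(moved 9.5; next 8.9)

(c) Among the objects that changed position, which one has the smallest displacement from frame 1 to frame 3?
the cyan square

(moved 2.4)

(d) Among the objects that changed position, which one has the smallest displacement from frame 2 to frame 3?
the yellow circle

(moved 1.3)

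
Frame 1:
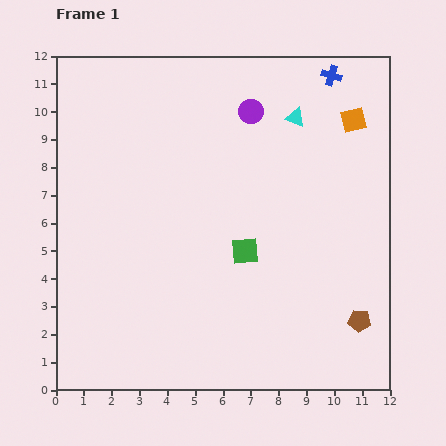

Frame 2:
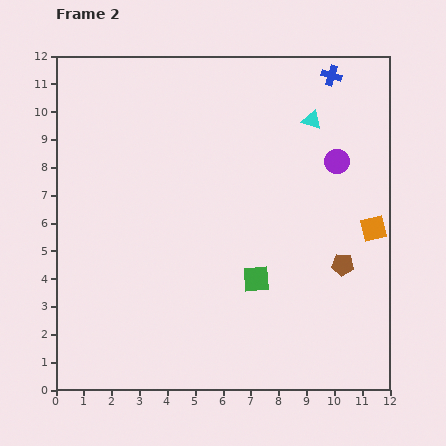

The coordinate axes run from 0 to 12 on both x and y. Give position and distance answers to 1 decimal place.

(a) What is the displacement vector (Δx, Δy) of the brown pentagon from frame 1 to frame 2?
(-0.6, 2.0)

The brown pentagon was at (10.9, 2.5) in frame 1 and (10.3, 4.5) in frame 2.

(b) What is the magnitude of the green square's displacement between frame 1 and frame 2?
1.1

The green square moved from (6.8, 5.0) to (7.2, 4.0), a distance of √(0.4² + 1.0²) ≈ 1.1.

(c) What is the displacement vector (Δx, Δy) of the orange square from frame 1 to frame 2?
(0.7, -3.9)

The orange square was at (10.7, 9.7) in frame 1 and (11.4, 5.8) in frame 2.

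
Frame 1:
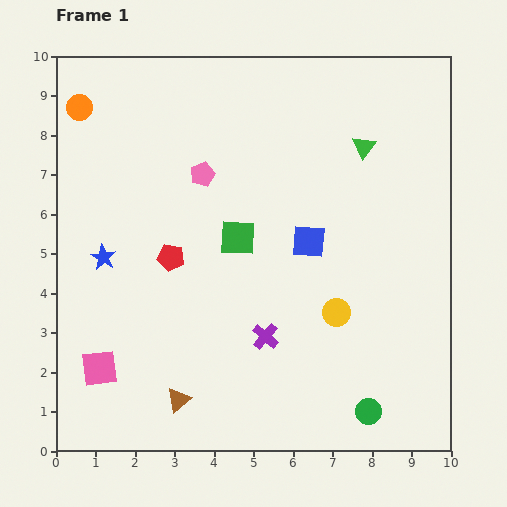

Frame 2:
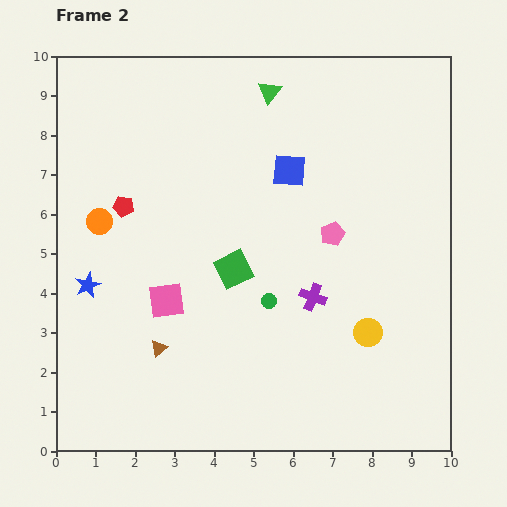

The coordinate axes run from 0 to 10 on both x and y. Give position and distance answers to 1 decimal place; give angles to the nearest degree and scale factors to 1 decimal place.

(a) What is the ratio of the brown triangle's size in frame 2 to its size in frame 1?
0.7×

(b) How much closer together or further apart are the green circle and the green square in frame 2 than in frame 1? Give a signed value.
-4.3

Distance in frame 1: 5.5. Distance in frame 2: 1.2.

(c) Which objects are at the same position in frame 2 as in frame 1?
none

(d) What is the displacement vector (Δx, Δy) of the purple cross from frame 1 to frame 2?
(1.2, 1.0)

The purple cross was at (5.3, 2.9) in frame 1 and (6.5, 3.9) in frame 2.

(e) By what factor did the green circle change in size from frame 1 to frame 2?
0.6×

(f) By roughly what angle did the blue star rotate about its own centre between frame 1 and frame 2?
18° clockwise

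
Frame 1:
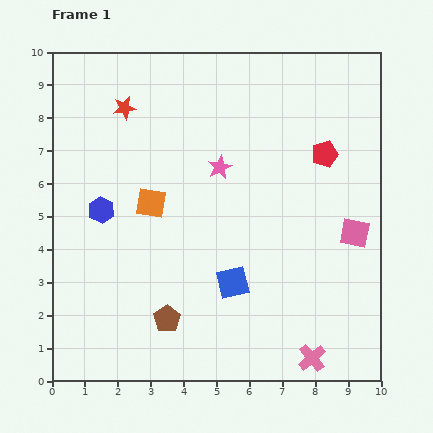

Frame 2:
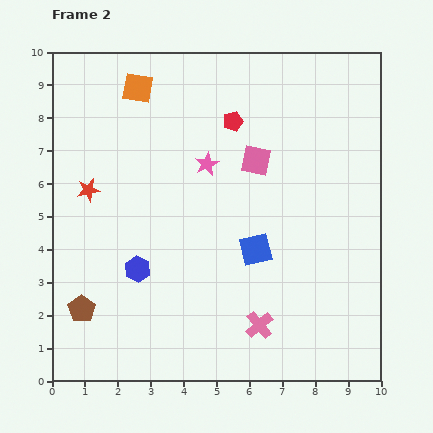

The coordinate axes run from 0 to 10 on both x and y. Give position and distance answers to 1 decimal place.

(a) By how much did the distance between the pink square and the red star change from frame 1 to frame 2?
-2.8

Distance in frame 1: 8.0. Distance in frame 2: 5.2.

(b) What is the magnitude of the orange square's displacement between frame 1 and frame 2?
3.5

The orange square moved from (3.0, 5.4) to (2.6, 8.9), a distance of √(0.4² + 3.5²) ≈ 3.5.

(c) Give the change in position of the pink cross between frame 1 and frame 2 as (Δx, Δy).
(-1.6, 1.0)

The pink cross was at (7.9, 0.7) in frame 1 and (6.3, 1.7) in frame 2.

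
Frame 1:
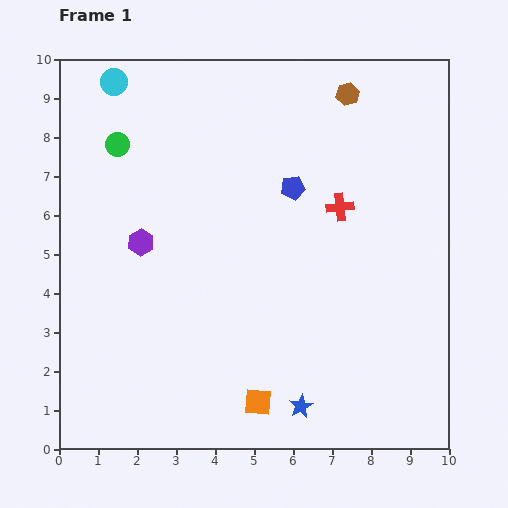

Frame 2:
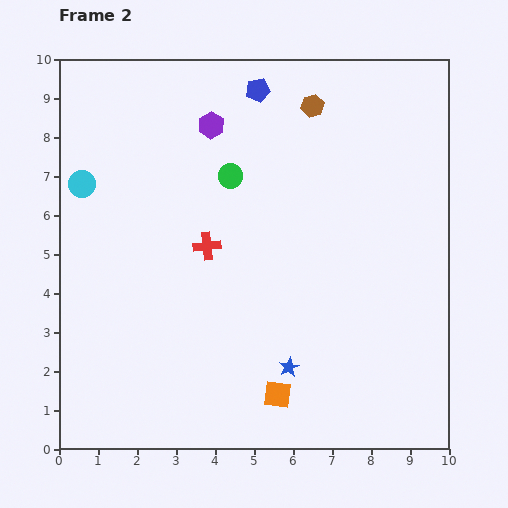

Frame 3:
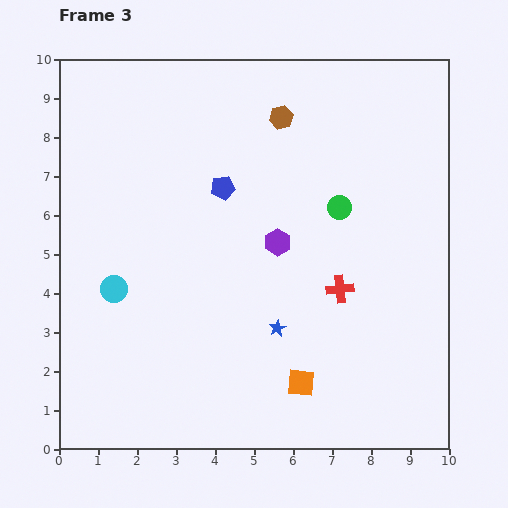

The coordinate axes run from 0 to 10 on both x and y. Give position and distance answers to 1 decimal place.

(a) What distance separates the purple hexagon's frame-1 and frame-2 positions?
3.5

The purple hexagon moved from (2.1, 5.3) to (3.9, 8.3), a distance of √(1.8² + 3.0²) ≈ 3.5.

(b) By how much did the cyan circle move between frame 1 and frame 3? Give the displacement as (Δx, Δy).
(0.0, -5.3)

The cyan circle was at (1.4, 9.4) in frame 1 and (1.4, 4.1) in frame 3.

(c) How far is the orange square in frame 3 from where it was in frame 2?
0.7

The orange square moved from (5.6, 1.4) to (6.2, 1.7), a distance of √(0.6² + 0.3²) ≈ 0.7.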